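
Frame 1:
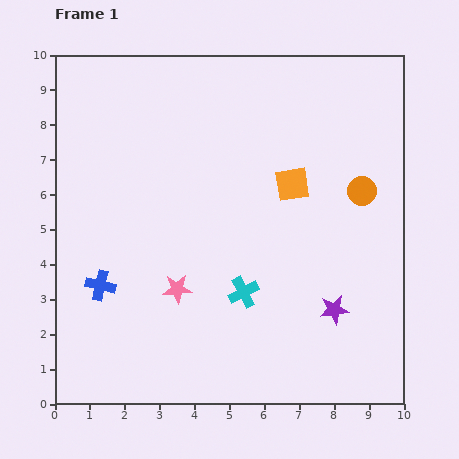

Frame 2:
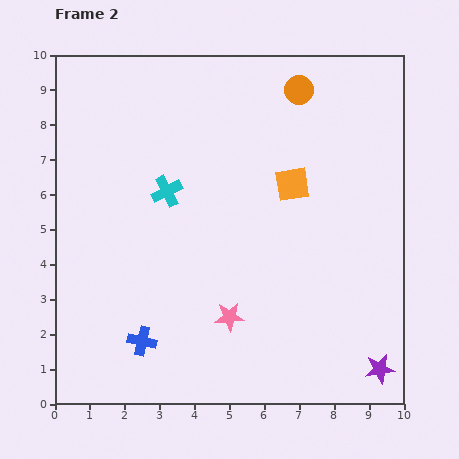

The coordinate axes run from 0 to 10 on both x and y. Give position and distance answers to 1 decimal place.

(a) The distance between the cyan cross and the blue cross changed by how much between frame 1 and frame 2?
+0.3

Distance in frame 1: 4.1. Distance in frame 2: 4.4.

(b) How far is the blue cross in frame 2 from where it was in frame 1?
2.0

The blue cross moved from (1.3, 3.4) to (2.5, 1.8), a distance of √(1.2² + 1.6²) ≈ 2.0.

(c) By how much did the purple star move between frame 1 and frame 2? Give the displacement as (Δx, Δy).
(1.3, -1.7)

The purple star was at (8.0, 2.7) in frame 1 and (9.3, 1.0) in frame 2.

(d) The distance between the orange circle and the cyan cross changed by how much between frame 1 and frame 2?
+0.3

Distance in frame 1: 4.5. Distance in frame 2: 4.8.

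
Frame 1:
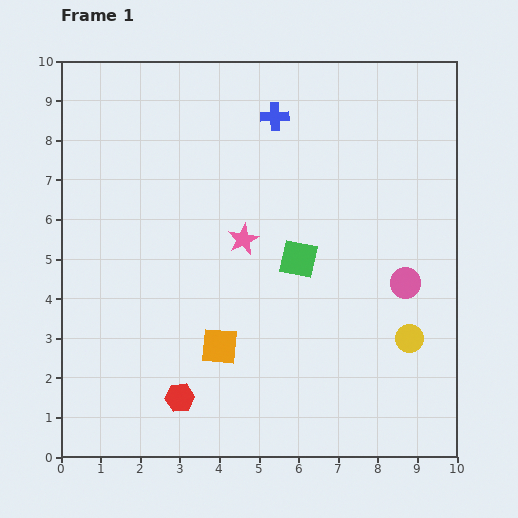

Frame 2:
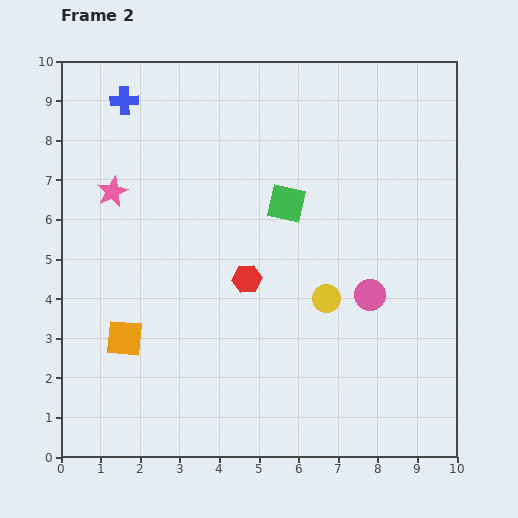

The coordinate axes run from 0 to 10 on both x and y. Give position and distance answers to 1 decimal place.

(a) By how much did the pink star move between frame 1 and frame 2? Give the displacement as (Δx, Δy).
(-3.3, 1.2)

The pink star was at (4.6, 5.5) in frame 1 and (1.3, 6.7) in frame 2.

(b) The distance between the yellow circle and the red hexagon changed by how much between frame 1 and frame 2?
-3.9

Distance in frame 1: 6.0. Distance in frame 2: 2.1.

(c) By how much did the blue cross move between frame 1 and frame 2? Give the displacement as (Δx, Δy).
(-3.8, 0.4)

The blue cross was at (5.4, 8.6) in frame 1 and (1.6, 9.0) in frame 2.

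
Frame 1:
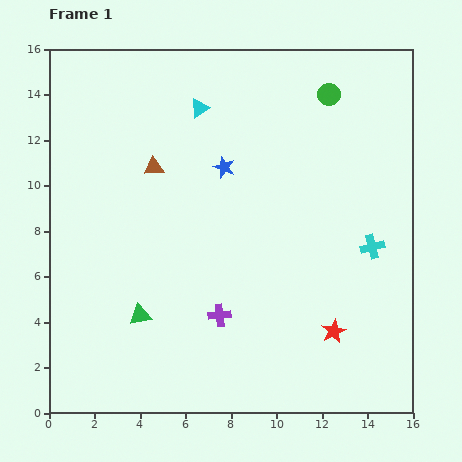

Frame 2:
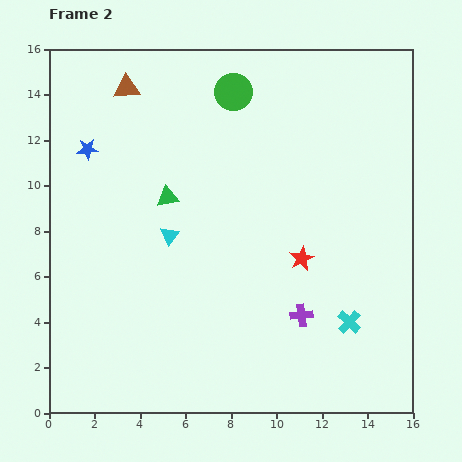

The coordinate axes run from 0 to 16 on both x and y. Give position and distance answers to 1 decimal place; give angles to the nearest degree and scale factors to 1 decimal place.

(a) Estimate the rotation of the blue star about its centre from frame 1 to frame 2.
24° counter-clockwise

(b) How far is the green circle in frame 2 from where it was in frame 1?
4.2

The green circle moved from (12.3, 14.0) to (8.1, 14.1), a distance of √(4.2² + 0.1²) ≈ 4.2.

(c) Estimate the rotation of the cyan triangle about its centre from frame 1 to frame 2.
20° counter-clockwise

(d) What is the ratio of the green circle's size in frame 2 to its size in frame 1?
1.7×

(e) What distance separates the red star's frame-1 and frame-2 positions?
3.5

The red star moved from (12.5, 3.6) to (11.1, 6.8), a distance of √(1.4² + 3.2²) ≈ 3.5.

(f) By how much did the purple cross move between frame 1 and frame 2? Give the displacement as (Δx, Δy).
(3.6, 0.0)

The purple cross was at (7.5, 4.3) in frame 1 and (11.1, 4.3) in frame 2.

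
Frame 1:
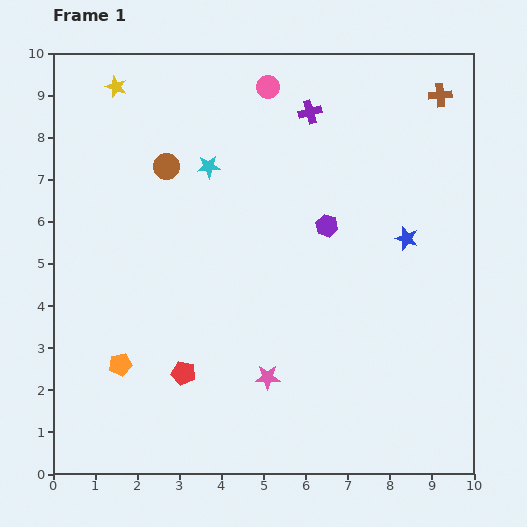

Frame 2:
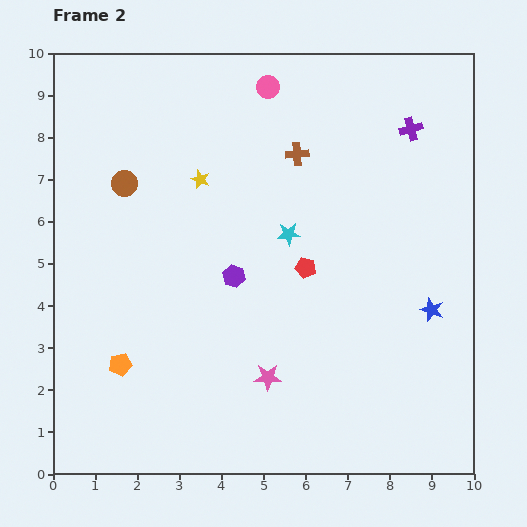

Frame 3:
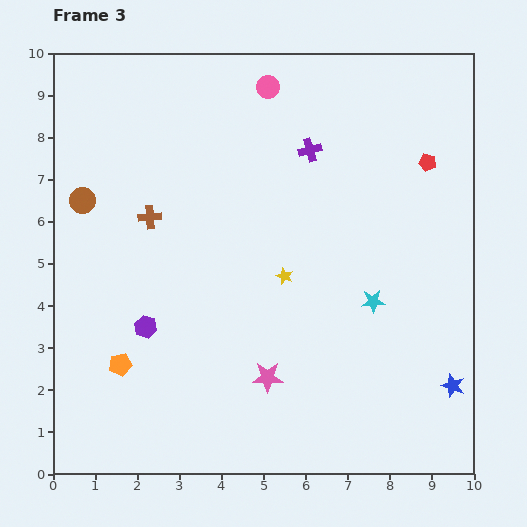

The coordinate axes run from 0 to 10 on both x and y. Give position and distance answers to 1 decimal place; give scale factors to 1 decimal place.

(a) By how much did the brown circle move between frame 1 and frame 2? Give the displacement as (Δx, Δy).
(-1.0, -0.4)

The brown circle was at (2.7, 7.3) in frame 1 and (1.7, 6.9) in frame 2.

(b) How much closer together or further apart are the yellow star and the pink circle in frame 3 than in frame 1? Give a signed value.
+0.9

Distance in frame 1: 3.6. Distance in frame 3: 4.5.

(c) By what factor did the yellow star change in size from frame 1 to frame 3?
0.8×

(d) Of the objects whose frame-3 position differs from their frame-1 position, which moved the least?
the purple cross

(moved 0.9)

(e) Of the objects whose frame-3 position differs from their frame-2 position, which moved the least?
the brown circle

(moved 1.1)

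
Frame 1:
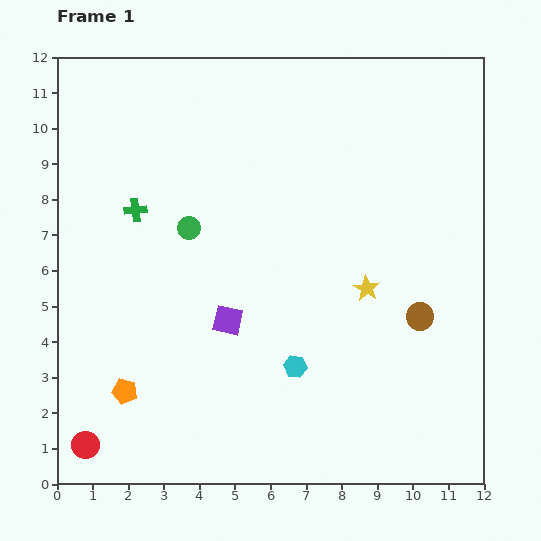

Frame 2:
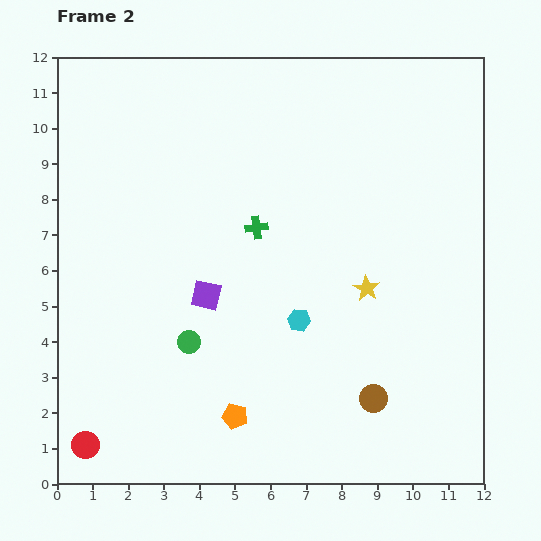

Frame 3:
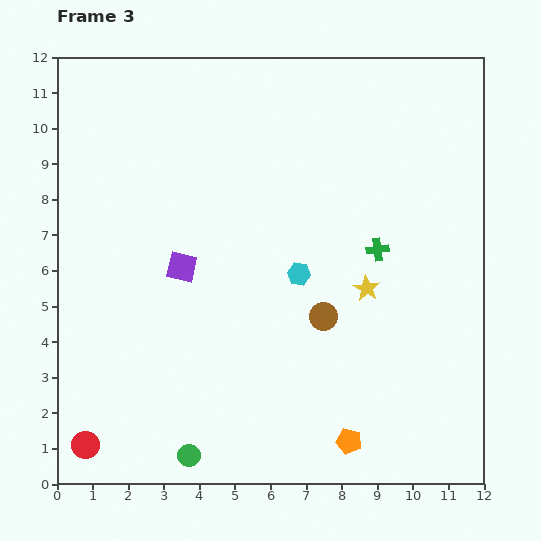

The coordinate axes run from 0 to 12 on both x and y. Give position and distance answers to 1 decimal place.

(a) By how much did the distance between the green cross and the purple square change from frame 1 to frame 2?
-1.6

Distance in frame 1: 4.0. Distance in frame 2: 2.4.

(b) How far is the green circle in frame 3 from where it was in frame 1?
6.4

The green circle moved from (3.7, 7.2) to (3.7, 0.8), a distance of √(0.0² + 6.4²) ≈ 6.4.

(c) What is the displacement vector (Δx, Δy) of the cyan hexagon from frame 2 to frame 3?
(0.0, 1.3)

The cyan hexagon was at (6.8, 4.6) in frame 2 and (6.8, 5.9) in frame 3.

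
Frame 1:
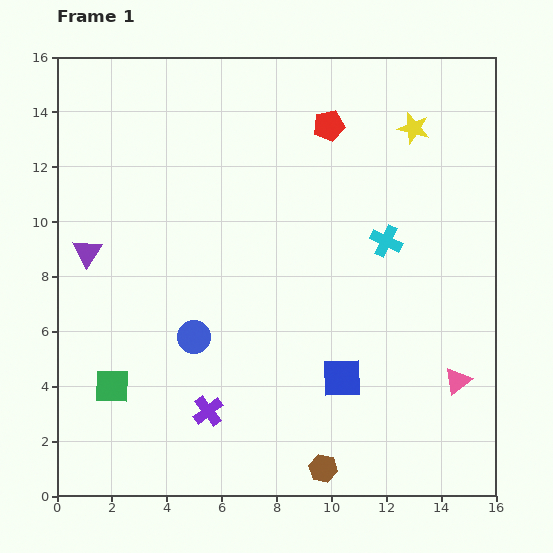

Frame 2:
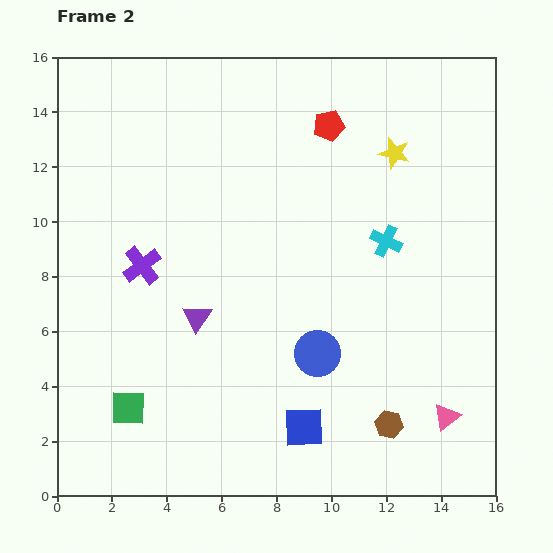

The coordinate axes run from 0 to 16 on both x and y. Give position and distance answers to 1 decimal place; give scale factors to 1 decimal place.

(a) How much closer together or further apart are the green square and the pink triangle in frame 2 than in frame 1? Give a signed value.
-1.0

Distance in frame 1: 12.6. Distance in frame 2: 11.6.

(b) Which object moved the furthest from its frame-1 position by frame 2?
the purple cross

(moved 5.8; next 4.7)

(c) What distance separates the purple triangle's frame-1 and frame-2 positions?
4.7

The purple triangle moved from (1.1, 8.9) to (5.1, 6.5), a distance of √(4.0² + 2.4²) ≈ 4.7.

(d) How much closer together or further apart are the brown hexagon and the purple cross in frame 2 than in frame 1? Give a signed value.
+6.0

Distance in frame 1: 4.7. Distance in frame 2: 10.7.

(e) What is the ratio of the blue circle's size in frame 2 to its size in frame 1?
1.4×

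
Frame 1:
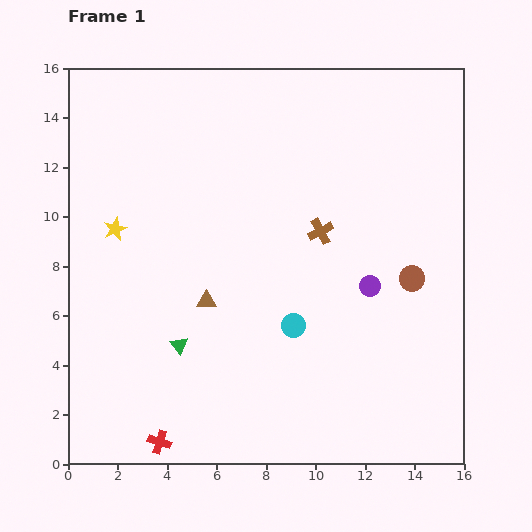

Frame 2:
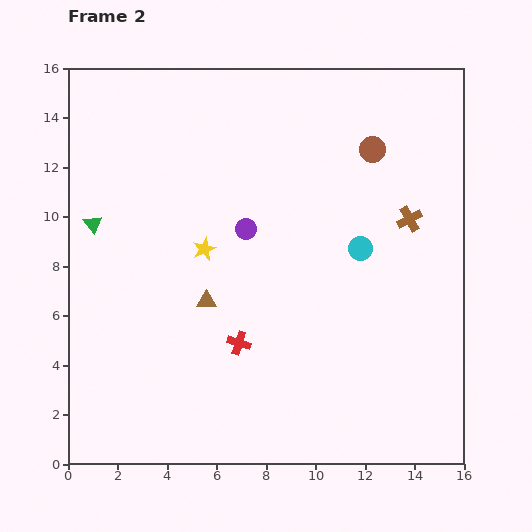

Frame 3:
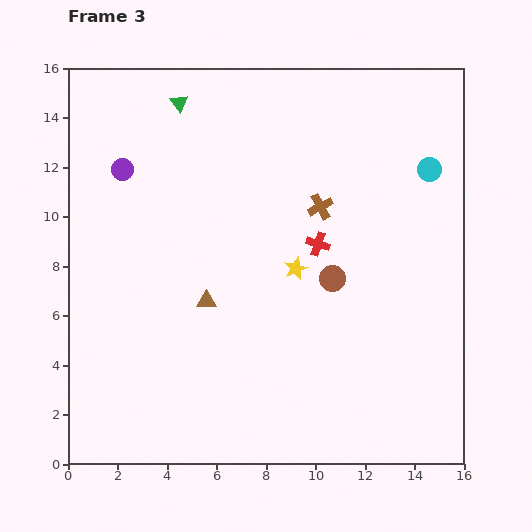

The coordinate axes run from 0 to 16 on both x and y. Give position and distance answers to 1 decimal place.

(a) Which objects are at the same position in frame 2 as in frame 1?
the brown triangle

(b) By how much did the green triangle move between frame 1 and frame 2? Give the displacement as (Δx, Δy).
(-3.5, 4.9)

The green triangle was at (4.5, 4.8) in frame 1 and (1.0, 9.7) in frame 2.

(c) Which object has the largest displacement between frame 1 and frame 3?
the purple circle

(moved 11.0; next 10.2)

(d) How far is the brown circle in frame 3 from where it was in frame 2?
5.4

The brown circle moved from (12.3, 12.7) to (10.7, 7.5), a distance of √(1.6² + 5.2²) ≈ 5.4.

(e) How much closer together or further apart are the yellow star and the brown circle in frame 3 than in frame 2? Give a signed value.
-6.3

Distance in frame 2: 7.9. Distance in frame 3: 1.6.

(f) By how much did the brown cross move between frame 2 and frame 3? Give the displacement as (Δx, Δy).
(-3.6, 0.5)

The brown cross was at (13.8, 9.9) in frame 2 and (10.2, 10.4) in frame 3.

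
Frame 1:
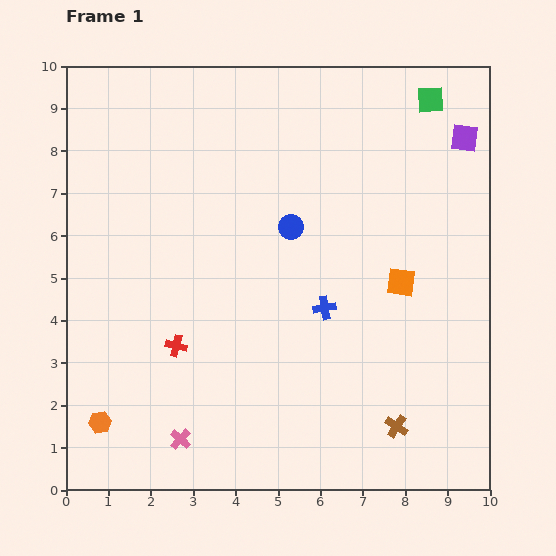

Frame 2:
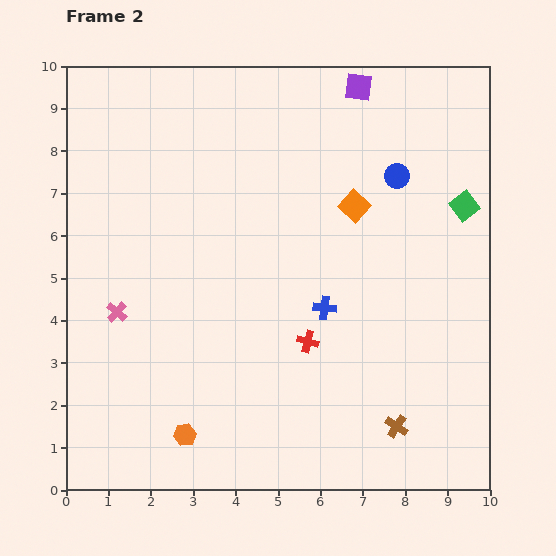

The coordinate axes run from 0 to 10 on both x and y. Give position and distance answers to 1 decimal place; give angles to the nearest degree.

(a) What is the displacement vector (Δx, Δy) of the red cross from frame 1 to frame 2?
(3.1, 0.1)

The red cross was at (2.6, 3.4) in frame 1 and (5.7, 3.5) in frame 2.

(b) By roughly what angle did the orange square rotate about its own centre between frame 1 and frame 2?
34° clockwise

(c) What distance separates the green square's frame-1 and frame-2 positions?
2.6

The green square moved from (8.6, 9.2) to (9.4, 6.7), a distance of √(0.8² + 2.5²) ≈ 2.6.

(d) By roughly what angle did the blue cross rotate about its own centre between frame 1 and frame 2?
15° clockwise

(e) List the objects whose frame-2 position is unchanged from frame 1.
the brown cross, the blue cross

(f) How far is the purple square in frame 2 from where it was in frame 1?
2.8

The purple square moved from (9.4, 8.3) to (6.9, 9.5), a distance of √(2.5² + 1.2²) ≈ 2.8.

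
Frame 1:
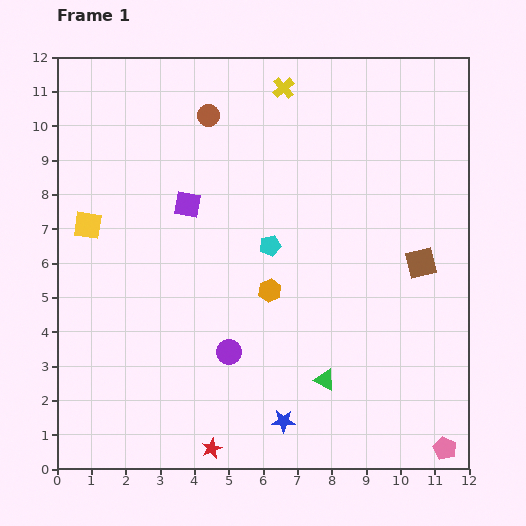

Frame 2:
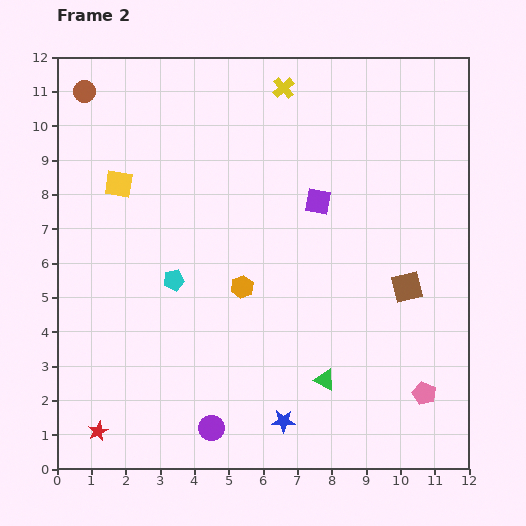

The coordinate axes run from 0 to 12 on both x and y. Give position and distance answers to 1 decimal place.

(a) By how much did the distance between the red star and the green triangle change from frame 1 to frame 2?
+2.9

Distance in frame 1: 3.9. Distance in frame 2: 6.8.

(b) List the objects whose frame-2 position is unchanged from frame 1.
the yellow cross, the blue star, the green triangle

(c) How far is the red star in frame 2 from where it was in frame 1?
3.3

The red star moved from (4.5, 0.6) to (1.2, 1.1), a distance of √(3.3² + 0.5²) ≈ 3.3.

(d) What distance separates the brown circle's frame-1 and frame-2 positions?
3.7

The brown circle moved from (4.4, 10.3) to (0.8, 11.0), a distance of √(3.6² + 0.7²) ≈ 3.7.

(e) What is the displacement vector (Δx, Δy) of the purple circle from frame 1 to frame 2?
(-0.5, -2.2)

The purple circle was at (5.0, 3.4) in frame 1 and (4.5, 1.2) in frame 2.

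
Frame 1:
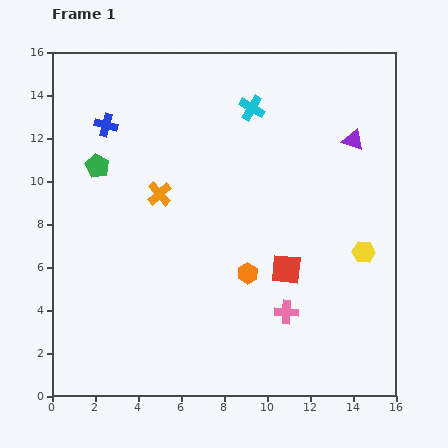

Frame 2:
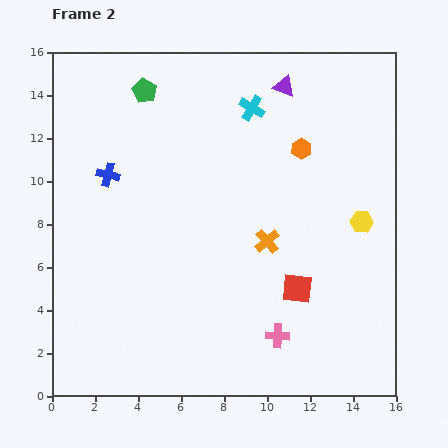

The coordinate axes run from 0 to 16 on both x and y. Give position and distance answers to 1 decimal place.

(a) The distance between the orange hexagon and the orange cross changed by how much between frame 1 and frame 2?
-0.9

Distance in frame 1: 5.5. Distance in frame 2: 4.6.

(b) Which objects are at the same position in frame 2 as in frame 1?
the cyan cross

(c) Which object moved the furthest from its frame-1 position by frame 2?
the orange hexagon

(moved 6.3; next 5.5)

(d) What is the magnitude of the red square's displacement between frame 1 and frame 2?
1.0

The red square moved from (10.9, 5.9) to (11.4, 5.0), a distance of √(0.5² + 0.9²) ≈ 1.0.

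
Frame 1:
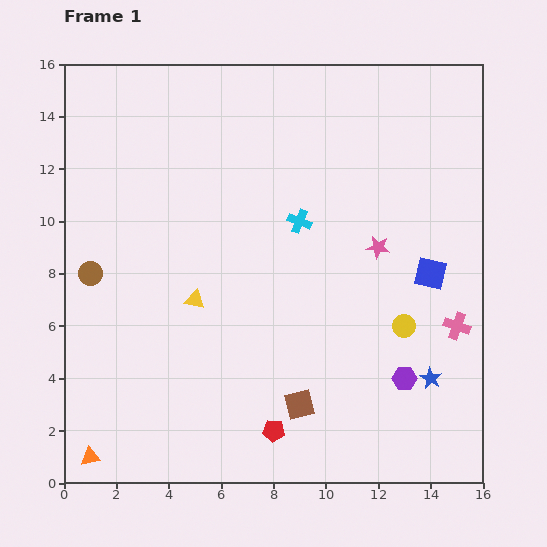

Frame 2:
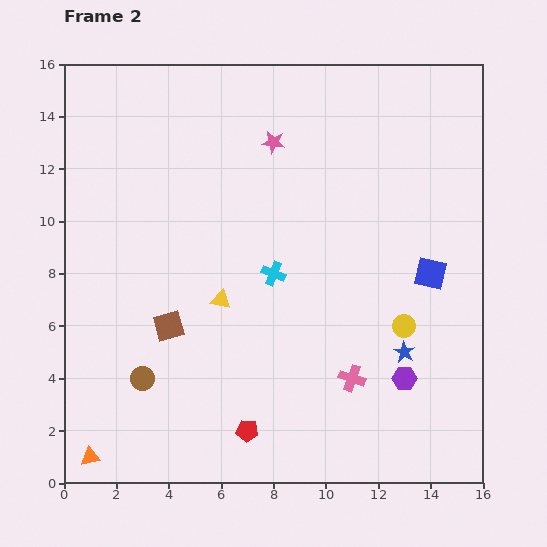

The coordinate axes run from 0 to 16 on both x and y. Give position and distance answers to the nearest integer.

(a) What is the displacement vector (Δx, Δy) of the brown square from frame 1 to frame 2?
(-5, 3)

The brown square was at (9, 3) in frame 1 and (4, 6) in frame 2.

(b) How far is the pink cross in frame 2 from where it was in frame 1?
4

The pink cross moved from (15, 6) to (11, 4), a distance of √(4² + 2²) ≈ 4.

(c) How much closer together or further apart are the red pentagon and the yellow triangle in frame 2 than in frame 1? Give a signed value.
-1

Distance in frame 1: 6. Distance in frame 2: 5.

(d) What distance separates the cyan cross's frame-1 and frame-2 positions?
2

The cyan cross moved from (9, 10) to (8, 8), a distance of √(1² + 2²) ≈ 2.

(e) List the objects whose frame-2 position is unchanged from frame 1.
the purple hexagon, the orange triangle, the blue square, the yellow circle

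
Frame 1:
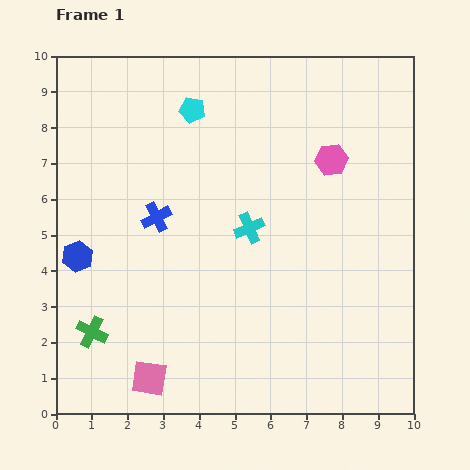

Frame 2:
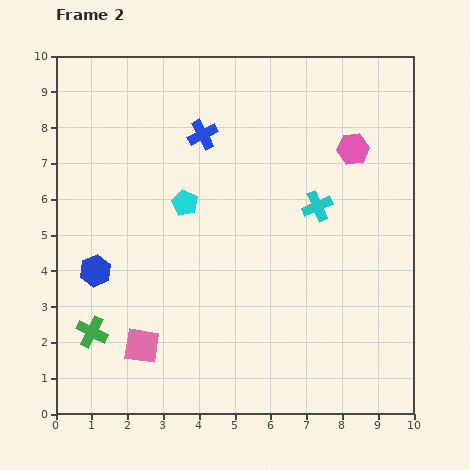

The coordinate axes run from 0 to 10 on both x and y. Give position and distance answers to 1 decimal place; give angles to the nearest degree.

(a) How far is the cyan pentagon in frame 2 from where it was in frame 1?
2.6

The cyan pentagon moved from (3.8, 8.5) to (3.6, 5.9), a distance of √(0.2² + 2.6²) ≈ 2.6.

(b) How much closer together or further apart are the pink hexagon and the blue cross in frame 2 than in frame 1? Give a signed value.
-1.0

Distance in frame 1: 5.2. Distance in frame 2: 4.2.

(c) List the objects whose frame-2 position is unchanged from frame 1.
the green cross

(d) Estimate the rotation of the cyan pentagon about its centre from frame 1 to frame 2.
15° clockwise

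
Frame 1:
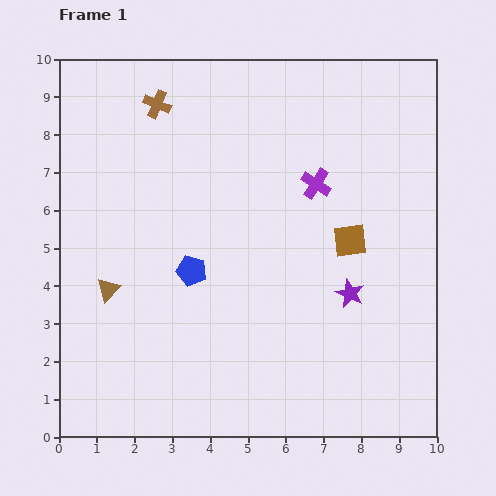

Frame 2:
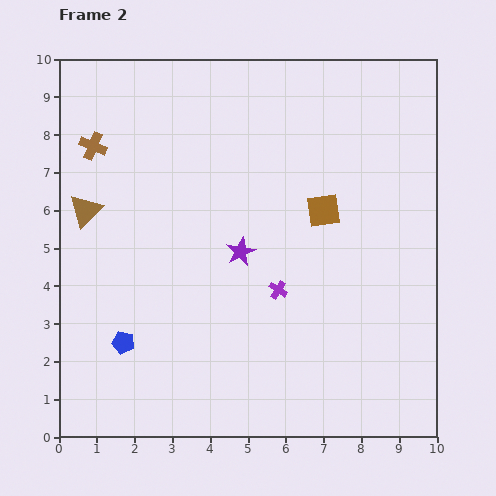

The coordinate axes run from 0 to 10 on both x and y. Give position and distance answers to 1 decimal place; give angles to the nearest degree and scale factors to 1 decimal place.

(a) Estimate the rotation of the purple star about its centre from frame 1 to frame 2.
23° clockwise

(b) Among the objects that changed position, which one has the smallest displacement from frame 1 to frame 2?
the brown square

(moved 1.1)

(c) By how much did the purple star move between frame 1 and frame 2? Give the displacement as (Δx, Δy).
(-2.9, 1.1)

The purple star was at (7.7, 3.8) in frame 1 and (4.8, 4.9) in frame 2.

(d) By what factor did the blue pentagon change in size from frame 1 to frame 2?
0.7×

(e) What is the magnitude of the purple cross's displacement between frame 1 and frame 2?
3.0

The purple cross moved from (6.8, 6.7) to (5.8, 3.9), a distance of √(1.0² + 2.8²) ≈ 3.0.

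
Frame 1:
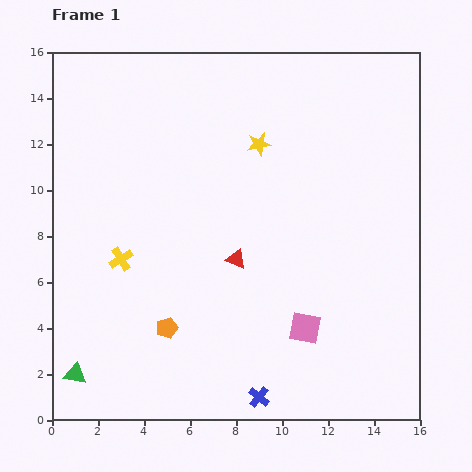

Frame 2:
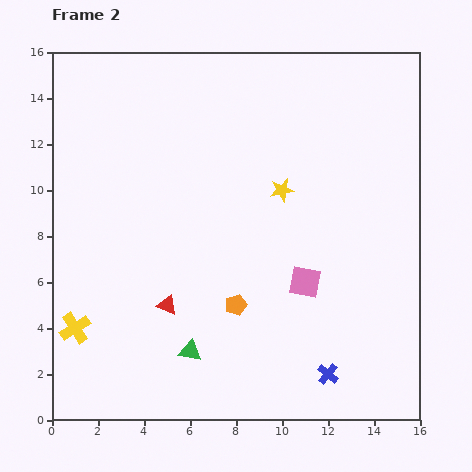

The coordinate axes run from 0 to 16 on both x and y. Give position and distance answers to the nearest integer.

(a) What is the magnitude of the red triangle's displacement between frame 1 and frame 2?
4

The red triangle moved from (8, 7) to (5, 5), a distance of √(3² + 2²) ≈ 4.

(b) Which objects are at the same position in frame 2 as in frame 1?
none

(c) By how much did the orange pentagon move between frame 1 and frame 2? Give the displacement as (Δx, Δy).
(3, 1)

The orange pentagon was at (5, 4) in frame 1 and (8, 5) in frame 2.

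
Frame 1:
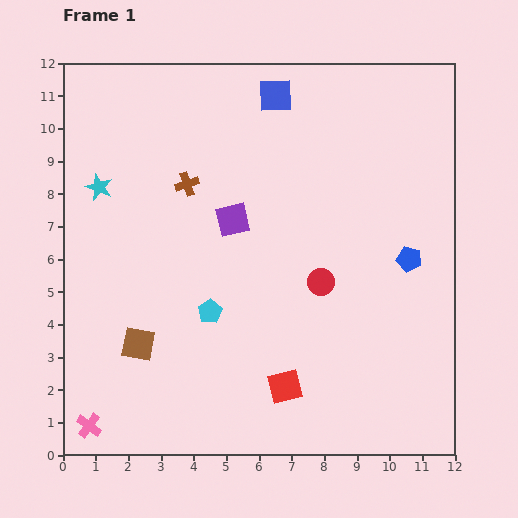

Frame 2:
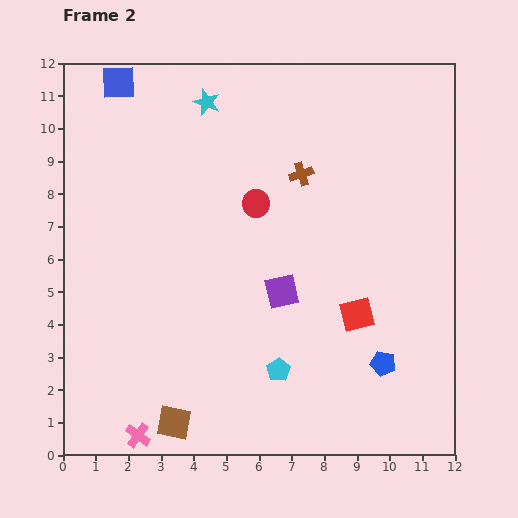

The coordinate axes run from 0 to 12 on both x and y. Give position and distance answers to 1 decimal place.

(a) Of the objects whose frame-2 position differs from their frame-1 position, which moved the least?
the pink cross

(moved 1.5)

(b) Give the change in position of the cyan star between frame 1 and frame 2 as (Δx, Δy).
(3.3, 2.6)

The cyan star was at (1.1, 8.2) in frame 1 and (4.4, 10.8) in frame 2.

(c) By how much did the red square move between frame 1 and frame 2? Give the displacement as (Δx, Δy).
(2.2, 2.2)

The red square was at (6.8, 2.1) in frame 1 and (9.0, 4.3) in frame 2.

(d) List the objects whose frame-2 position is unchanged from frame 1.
none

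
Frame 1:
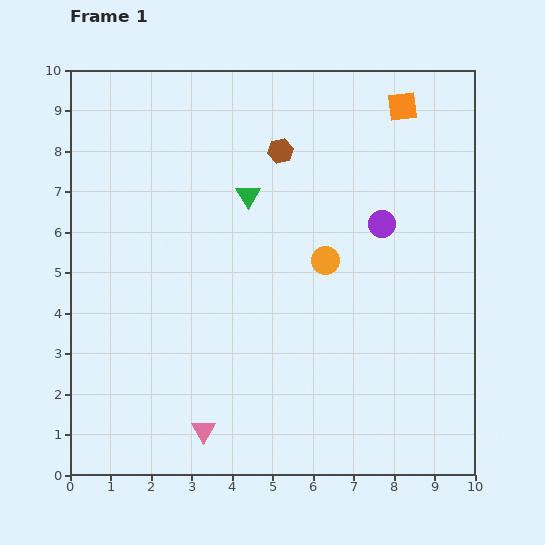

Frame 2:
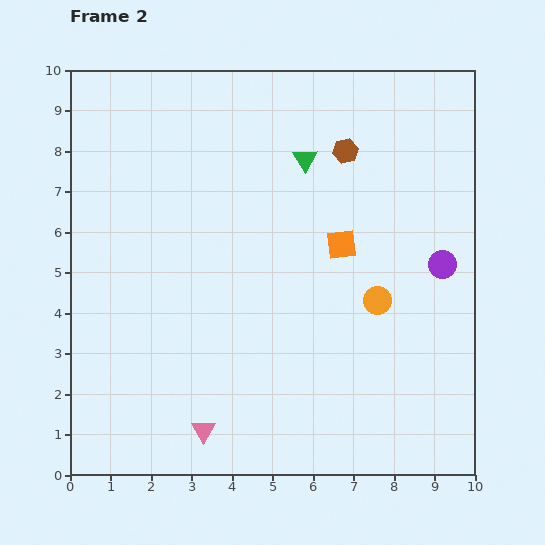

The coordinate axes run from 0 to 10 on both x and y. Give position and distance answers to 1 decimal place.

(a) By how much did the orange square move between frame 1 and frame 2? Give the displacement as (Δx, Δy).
(-1.5, -3.4)

The orange square was at (8.2, 9.1) in frame 1 and (6.7, 5.7) in frame 2.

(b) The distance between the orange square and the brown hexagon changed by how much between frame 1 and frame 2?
-0.9

Distance in frame 1: 3.2. Distance in frame 2: 2.3.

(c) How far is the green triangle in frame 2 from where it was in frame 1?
1.7

The green triangle moved from (4.4, 6.9) to (5.8, 7.8), a distance of √(1.4² + 0.9²) ≈ 1.7.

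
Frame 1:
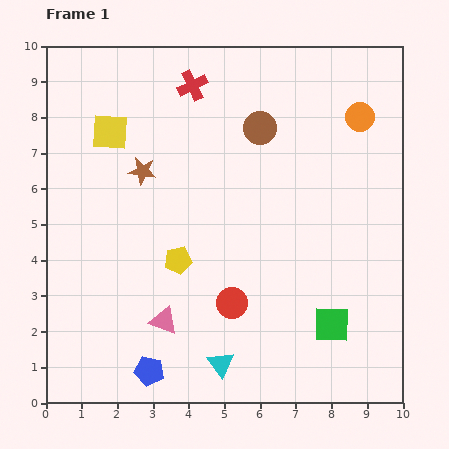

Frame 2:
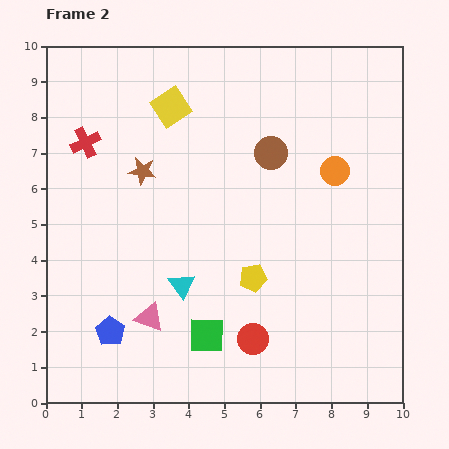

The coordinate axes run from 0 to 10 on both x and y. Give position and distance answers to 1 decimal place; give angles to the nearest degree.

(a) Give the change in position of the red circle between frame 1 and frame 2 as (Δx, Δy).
(0.6, -1.0)

The red circle was at (5.2, 2.8) in frame 1 and (5.8, 1.8) in frame 2.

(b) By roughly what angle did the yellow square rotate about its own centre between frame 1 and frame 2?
38° counter-clockwise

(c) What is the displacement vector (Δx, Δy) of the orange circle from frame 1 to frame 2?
(-0.7, -1.5)

The orange circle was at (8.8, 8.0) in frame 1 and (8.1, 6.5) in frame 2.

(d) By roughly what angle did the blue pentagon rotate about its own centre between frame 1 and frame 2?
22° clockwise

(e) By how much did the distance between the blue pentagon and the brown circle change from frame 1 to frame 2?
-0.8

Distance in frame 1: 7.5. Distance in frame 2: 6.7.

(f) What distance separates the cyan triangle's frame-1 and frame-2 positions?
2.5

The cyan triangle moved from (4.9, 1.1) to (3.8, 3.3), a distance of √(1.1² + 2.2²) ≈ 2.5.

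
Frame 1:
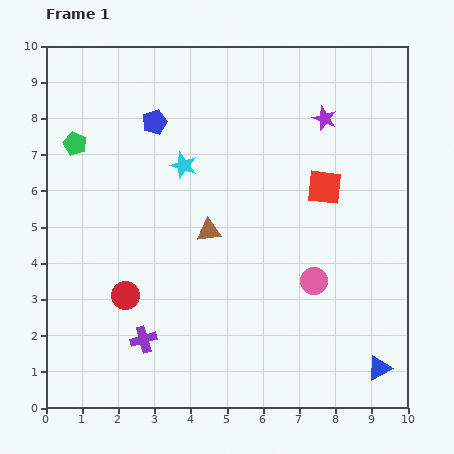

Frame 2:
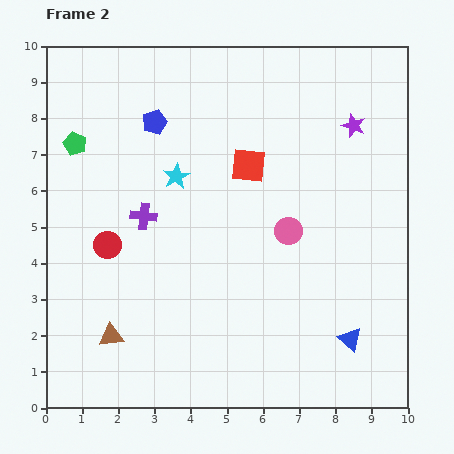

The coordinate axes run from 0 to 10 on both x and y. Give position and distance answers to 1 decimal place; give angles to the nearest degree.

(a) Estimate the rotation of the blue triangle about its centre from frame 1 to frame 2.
51° counter-clockwise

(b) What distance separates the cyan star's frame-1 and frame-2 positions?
0.4

The cyan star moved from (3.8, 6.7) to (3.6, 6.4), a distance of √(0.2² + 0.3²) ≈ 0.4.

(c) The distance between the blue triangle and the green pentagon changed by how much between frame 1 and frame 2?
-1.1

Distance in frame 1: 10.4. Distance in frame 2: 9.3.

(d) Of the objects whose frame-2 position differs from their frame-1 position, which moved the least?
the cyan star

(moved 0.4)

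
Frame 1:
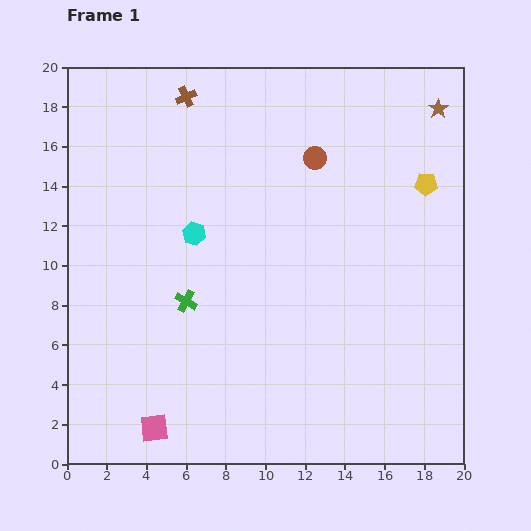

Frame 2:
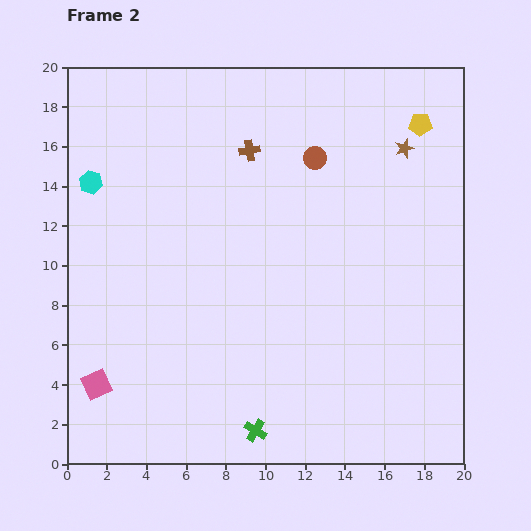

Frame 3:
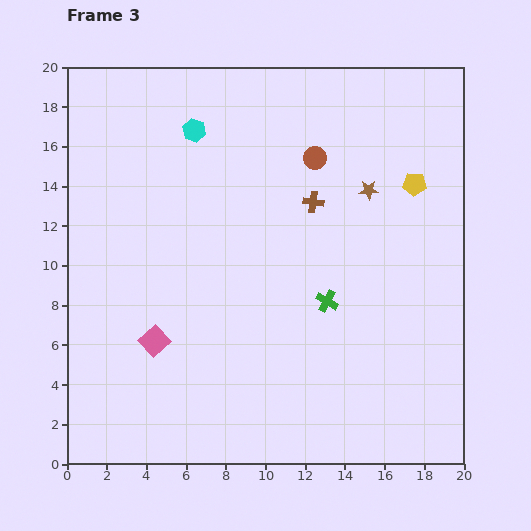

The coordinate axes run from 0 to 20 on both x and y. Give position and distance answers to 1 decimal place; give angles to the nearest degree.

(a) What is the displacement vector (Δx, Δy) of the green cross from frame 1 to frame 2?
(3.5, -6.5)

The green cross was at (6.0, 8.2) in frame 1 and (9.5, 1.7) in frame 2.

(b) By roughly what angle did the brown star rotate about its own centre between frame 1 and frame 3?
31° clockwise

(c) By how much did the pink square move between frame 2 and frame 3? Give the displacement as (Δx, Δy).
(2.9, 2.2)

The pink square was at (1.5, 4.0) in frame 2 and (4.4, 6.2) in frame 3.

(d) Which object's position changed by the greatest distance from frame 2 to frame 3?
the green cross

(moved 7.4; next 5.8)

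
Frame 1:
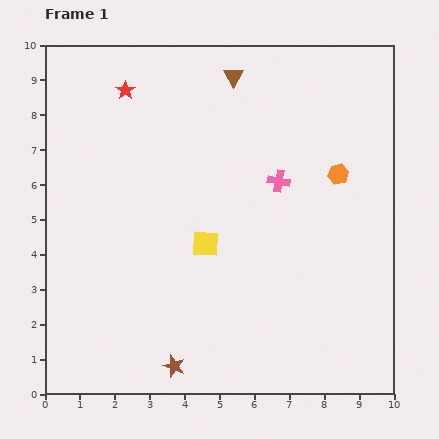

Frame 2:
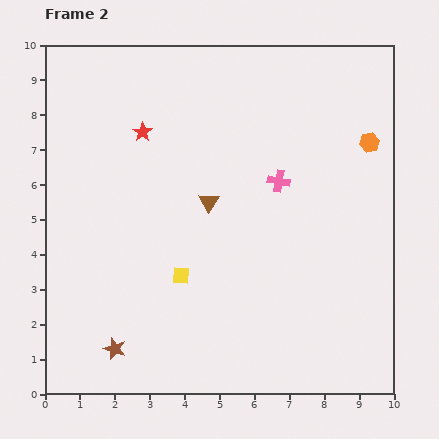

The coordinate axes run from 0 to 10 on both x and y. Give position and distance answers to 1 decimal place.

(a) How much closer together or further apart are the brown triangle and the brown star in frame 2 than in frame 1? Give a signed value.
-3.5

Distance in frame 1: 8.5. Distance in frame 2: 5.0.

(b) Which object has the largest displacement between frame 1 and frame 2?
the brown triangle

(moved 3.7; next 1.8)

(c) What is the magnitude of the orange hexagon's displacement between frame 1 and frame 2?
1.3

The orange hexagon moved from (8.4, 6.3) to (9.3, 7.2), a distance of √(0.9² + 0.9²) ≈ 1.3.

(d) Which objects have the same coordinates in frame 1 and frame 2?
the pink cross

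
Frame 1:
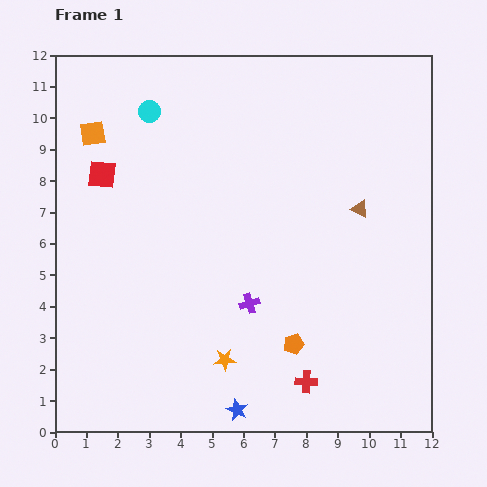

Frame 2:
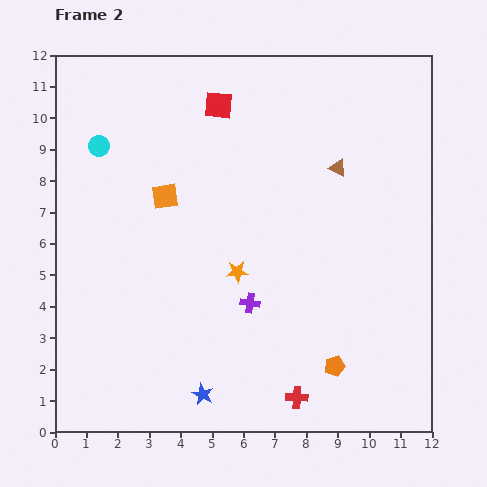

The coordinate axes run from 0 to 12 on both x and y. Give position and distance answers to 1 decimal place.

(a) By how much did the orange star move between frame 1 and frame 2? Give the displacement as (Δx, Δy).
(0.4, 2.8)

The orange star was at (5.4, 2.3) in frame 1 and (5.8, 5.1) in frame 2.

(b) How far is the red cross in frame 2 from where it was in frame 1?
0.6

The red cross moved from (8.0, 1.6) to (7.7, 1.1), a distance of √(0.3² + 0.5²) ≈ 0.6.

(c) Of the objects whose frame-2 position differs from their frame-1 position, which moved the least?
the red cross

(moved 0.6)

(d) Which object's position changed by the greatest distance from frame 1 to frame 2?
the red square

(moved 4.3; next 3.0)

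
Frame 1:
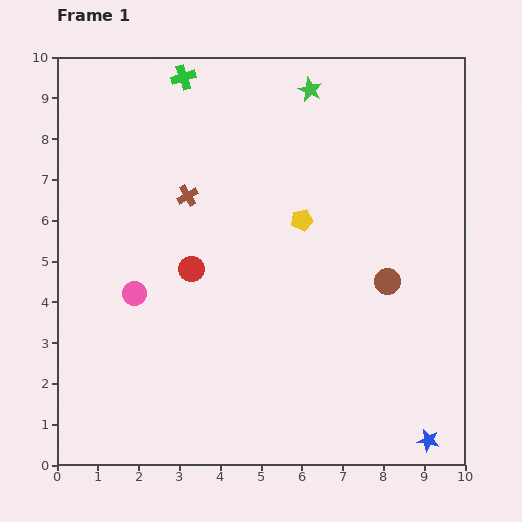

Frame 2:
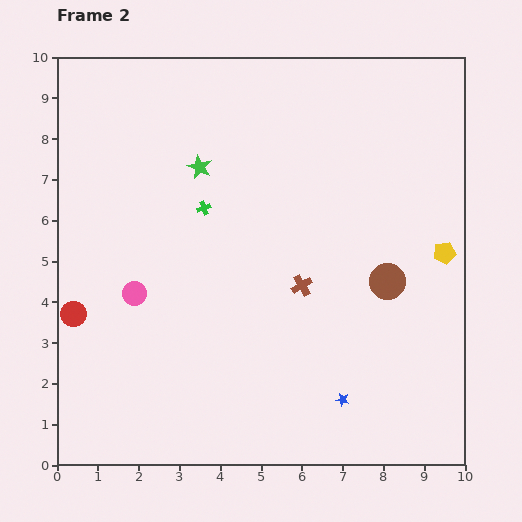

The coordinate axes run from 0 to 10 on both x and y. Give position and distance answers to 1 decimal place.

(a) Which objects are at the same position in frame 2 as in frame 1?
the pink circle, the brown circle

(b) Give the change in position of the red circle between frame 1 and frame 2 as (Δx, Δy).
(-2.9, -1.1)

The red circle was at (3.3, 4.8) in frame 1 and (0.4, 3.7) in frame 2.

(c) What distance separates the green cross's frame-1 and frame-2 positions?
3.2

The green cross moved from (3.1, 9.5) to (3.6, 6.3), a distance of √(0.5² + 3.2²) ≈ 3.2.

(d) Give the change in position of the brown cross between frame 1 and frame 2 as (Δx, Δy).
(2.8, -2.2)

The brown cross was at (3.2, 6.6) in frame 1 and (6.0, 4.4) in frame 2.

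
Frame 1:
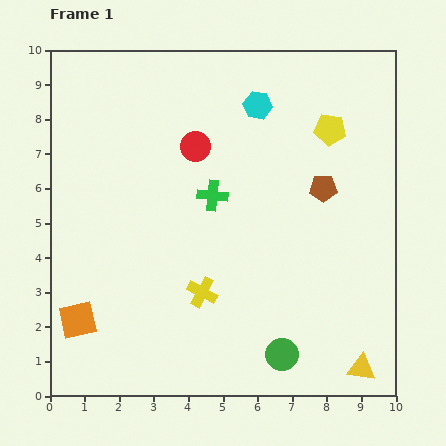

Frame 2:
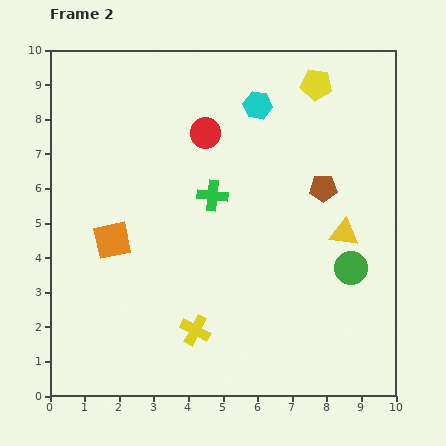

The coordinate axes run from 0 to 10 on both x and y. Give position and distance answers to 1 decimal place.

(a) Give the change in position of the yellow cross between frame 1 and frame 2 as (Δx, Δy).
(-0.2, -1.1)

The yellow cross was at (4.4, 3.0) in frame 1 and (4.2, 1.9) in frame 2.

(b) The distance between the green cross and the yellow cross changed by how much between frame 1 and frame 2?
+1.1

Distance in frame 1: 2.8. Distance in frame 2: 3.9.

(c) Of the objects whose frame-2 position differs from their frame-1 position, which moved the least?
the red circle

(moved 0.5)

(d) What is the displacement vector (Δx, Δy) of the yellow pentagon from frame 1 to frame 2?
(-0.4, 1.3)

The yellow pentagon was at (8.1, 7.7) in frame 1 and (7.7, 9.0) in frame 2.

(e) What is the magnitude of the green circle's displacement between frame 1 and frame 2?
3.2

The green circle moved from (6.7, 1.2) to (8.7, 3.7), a distance of √(2.0² + 2.5²) ≈ 3.2.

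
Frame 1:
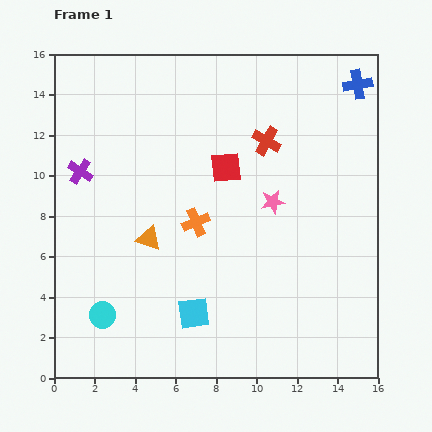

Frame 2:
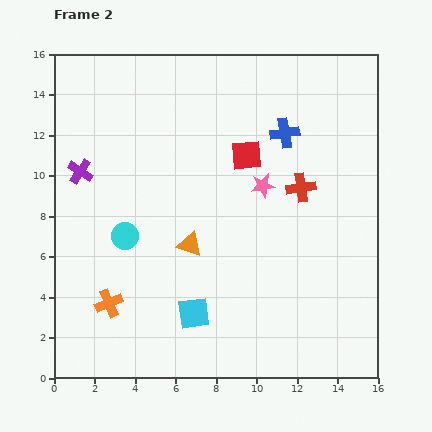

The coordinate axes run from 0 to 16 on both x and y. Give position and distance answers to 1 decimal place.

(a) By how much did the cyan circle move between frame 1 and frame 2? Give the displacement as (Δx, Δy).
(1.1, 3.9)

The cyan circle was at (2.4, 3.1) in frame 1 and (3.5, 7.0) in frame 2.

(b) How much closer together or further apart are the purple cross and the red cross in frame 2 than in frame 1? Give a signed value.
+1.6

Distance in frame 1: 9.3. Distance in frame 2: 10.9.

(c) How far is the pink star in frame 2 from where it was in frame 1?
0.9

The pink star moved from (10.8, 8.7) to (10.3, 9.5), a distance of √(0.5² + 0.8²) ≈ 0.9.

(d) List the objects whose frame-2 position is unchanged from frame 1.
the purple cross, the cyan square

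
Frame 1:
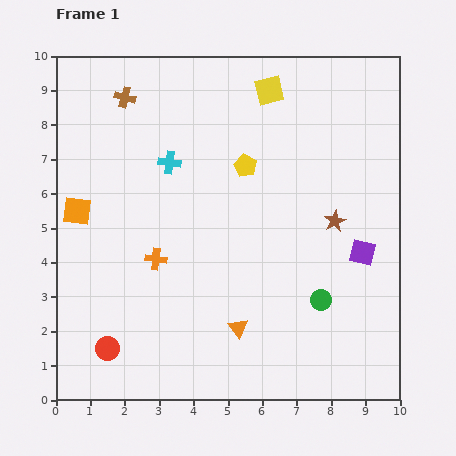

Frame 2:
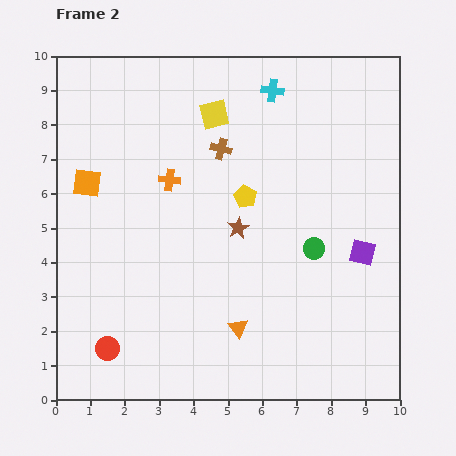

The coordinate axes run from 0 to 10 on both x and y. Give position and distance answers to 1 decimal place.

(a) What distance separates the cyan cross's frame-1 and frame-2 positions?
3.7

The cyan cross moved from (3.3, 6.9) to (6.3, 9.0), a distance of √(3.0² + 2.1²) ≈ 3.7.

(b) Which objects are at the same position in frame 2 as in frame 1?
the red circle, the orange triangle, the purple square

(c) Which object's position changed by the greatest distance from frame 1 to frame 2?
the cyan cross

(moved 3.7; next 3.2)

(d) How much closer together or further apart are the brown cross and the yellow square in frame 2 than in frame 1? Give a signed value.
-3.2

Distance in frame 1: 4.2. Distance in frame 2: 1.0.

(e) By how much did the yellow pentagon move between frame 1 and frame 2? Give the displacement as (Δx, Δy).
(0.0, -0.9)

The yellow pentagon was at (5.5, 6.8) in frame 1 and (5.5, 5.9) in frame 2.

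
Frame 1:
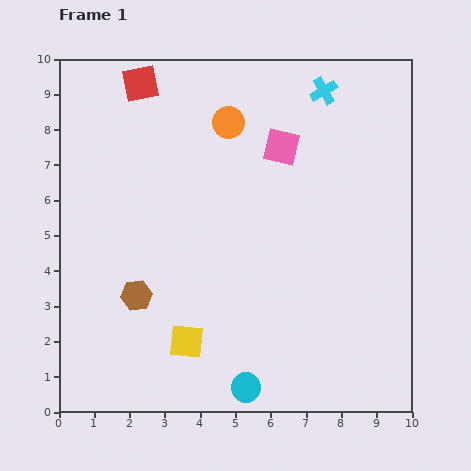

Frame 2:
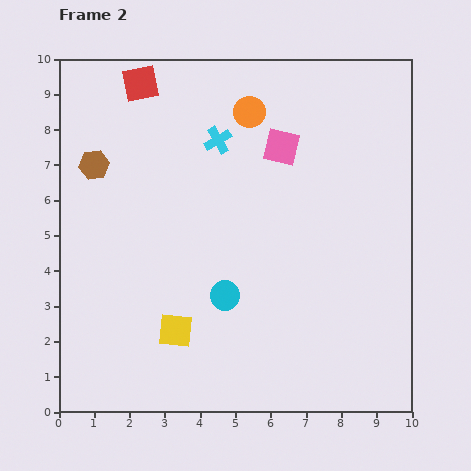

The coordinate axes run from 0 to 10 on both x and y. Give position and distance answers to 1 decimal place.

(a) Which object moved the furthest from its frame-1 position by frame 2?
the brown hexagon

(moved 3.9; next 3.3)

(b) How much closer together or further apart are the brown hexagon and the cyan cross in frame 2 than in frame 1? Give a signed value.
-4.3

Distance in frame 1: 7.9. Distance in frame 2: 3.6.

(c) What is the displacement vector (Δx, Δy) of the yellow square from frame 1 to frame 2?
(-0.3, 0.3)

The yellow square was at (3.6, 2.0) in frame 1 and (3.3, 2.3) in frame 2.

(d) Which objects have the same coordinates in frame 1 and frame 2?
the pink square, the red square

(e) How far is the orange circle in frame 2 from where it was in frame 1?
0.7

The orange circle moved from (4.8, 8.2) to (5.4, 8.5), a distance of √(0.6² + 0.3²) ≈ 0.7.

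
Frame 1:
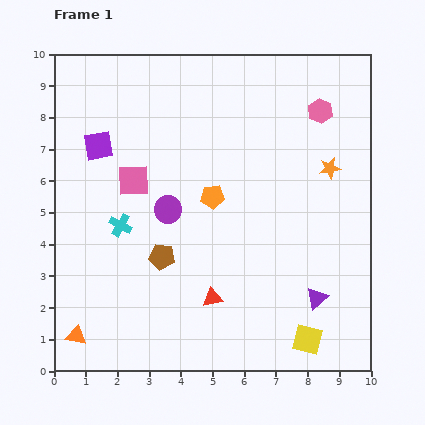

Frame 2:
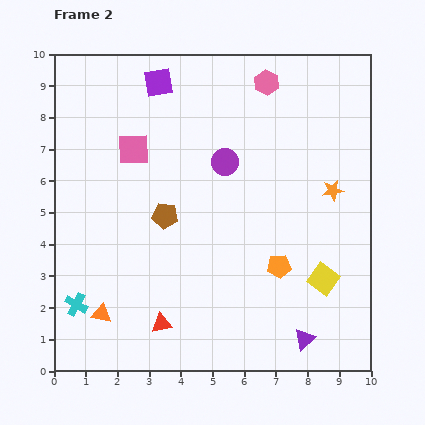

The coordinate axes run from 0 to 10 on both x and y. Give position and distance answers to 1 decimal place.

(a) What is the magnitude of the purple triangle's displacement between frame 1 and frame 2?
1.4

The purple triangle moved from (8.3, 2.3) to (7.9, 1.0), a distance of √(0.4² + 1.3²) ≈ 1.4.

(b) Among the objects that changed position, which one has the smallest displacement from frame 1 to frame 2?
the orange star

(moved 0.7)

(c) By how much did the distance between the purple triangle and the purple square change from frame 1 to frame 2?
+0.9

Distance in frame 1: 8.4. Distance in frame 2: 9.3.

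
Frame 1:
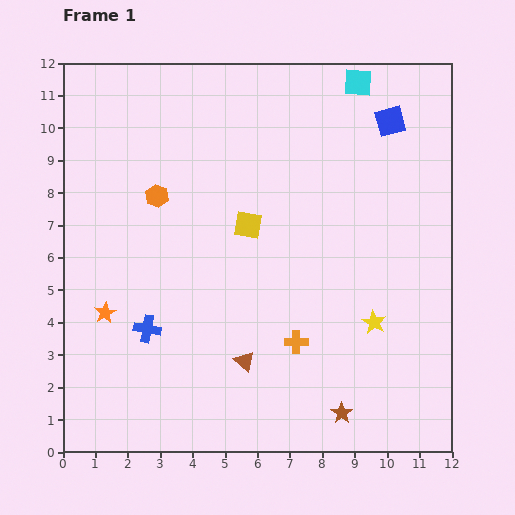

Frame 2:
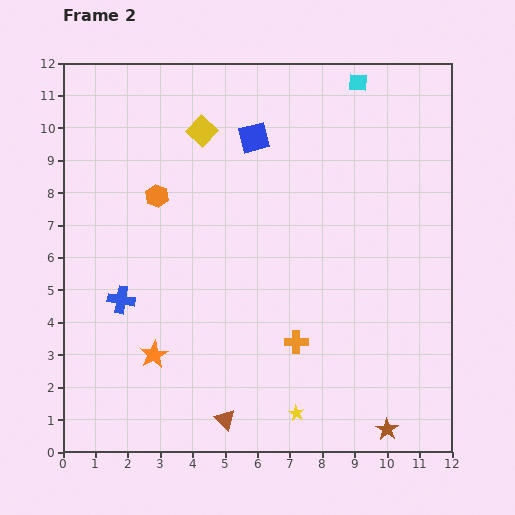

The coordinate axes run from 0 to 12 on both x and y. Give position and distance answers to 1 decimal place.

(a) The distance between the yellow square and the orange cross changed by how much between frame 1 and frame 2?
+3.2

Distance in frame 1: 3.9. Distance in frame 2: 7.1.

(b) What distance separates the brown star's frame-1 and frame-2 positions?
1.5

The brown star moved from (8.6, 1.2) to (10.0, 0.7), a distance of √(1.4² + 0.5²) ≈ 1.5.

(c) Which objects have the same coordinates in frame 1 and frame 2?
the orange cross, the cyan square, the orange hexagon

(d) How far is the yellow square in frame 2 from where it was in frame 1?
3.2

The yellow square moved from (5.7, 7.0) to (4.3, 9.9), a distance of √(1.4² + 2.9²) ≈ 3.2.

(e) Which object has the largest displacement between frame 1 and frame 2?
the blue square

(moved 4.2; next 3.7)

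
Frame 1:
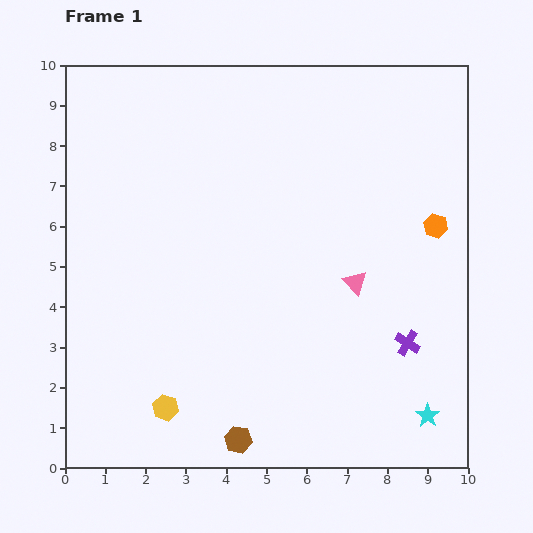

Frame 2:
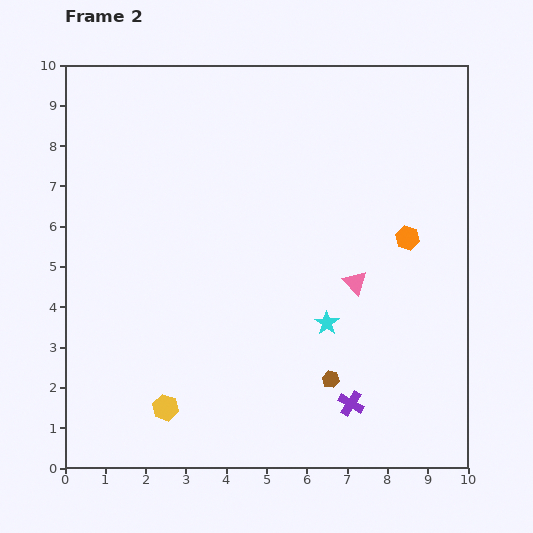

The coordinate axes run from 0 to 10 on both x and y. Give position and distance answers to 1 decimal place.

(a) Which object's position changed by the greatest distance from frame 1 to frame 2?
the cyan star

(moved 3.4; next 2.7)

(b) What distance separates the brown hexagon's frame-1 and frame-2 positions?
2.7

The brown hexagon moved from (4.3, 0.7) to (6.6, 2.2), a distance of √(2.3² + 1.5²) ≈ 2.7.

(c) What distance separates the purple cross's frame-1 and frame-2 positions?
2.1

The purple cross moved from (8.5, 3.1) to (7.1, 1.6), a distance of √(1.4² + 1.5²) ≈ 2.1.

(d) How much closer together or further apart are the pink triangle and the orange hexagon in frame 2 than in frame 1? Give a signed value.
-0.7

Distance in frame 1: 2.4. Distance in frame 2: 1.7.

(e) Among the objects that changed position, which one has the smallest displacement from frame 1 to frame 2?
the orange hexagon

(moved 0.8)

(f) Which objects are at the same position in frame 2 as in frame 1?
the yellow hexagon, the pink triangle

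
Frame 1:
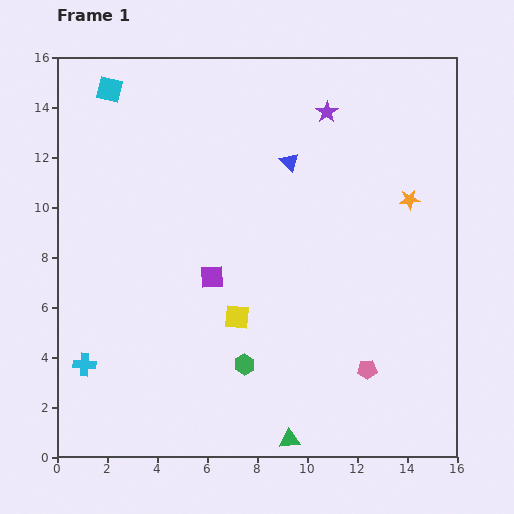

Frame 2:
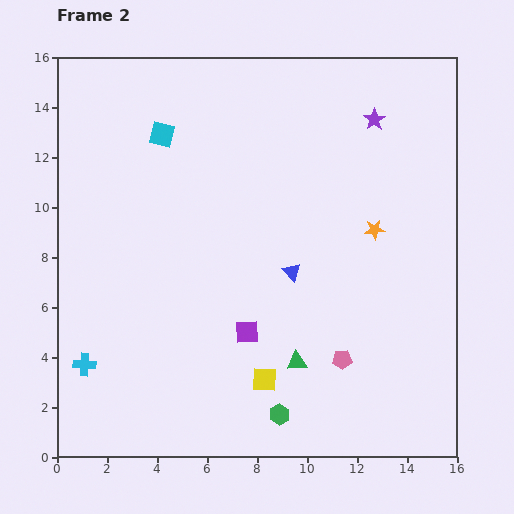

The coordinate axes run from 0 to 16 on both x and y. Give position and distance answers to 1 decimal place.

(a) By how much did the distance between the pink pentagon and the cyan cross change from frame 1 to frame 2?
-1.0

Distance in frame 1: 11.3. Distance in frame 2: 10.3.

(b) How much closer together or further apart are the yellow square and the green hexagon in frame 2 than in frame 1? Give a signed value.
-0.4

Distance in frame 1: 1.9. Distance in frame 2: 1.5.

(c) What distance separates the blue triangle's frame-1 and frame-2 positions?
4.4

The blue triangle moved from (9.3, 11.8) to (9.4, 7.4), a distance of √(0.1² + 4.4²) ≈ 4.4.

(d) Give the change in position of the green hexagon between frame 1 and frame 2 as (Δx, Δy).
(1.4, -2.0)

The green hexagon was at (7.5, 3.7) in frame 1 and (8.9, 1.7) in frame 2.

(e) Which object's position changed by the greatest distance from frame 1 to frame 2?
the blue triangle

(moved 4.4; next 3.1)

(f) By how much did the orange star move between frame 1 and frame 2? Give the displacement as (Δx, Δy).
(-1.4, -1.2)

The orange star was at (14.1, 10.3) in frame 1 and (12.7, 9.1) in frame 2.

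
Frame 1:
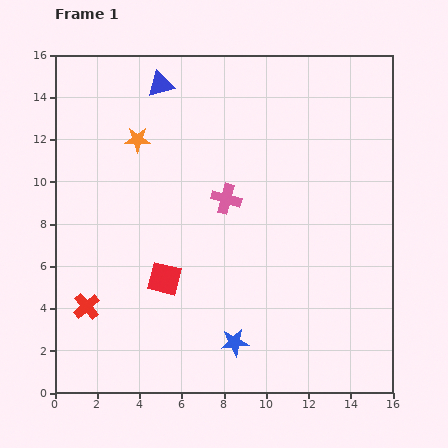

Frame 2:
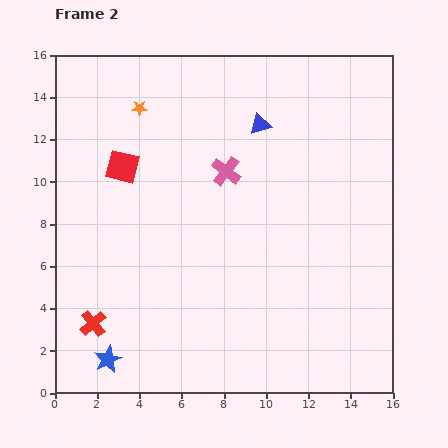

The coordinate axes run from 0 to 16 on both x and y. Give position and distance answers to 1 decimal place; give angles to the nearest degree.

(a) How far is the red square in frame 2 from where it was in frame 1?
5.7

The red square moved from (5.2, 5.4) to (3.2, 10.7), a distance of √(2.0² + 5.3²) ≈ 5.7.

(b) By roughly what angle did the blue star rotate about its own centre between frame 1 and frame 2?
19° counter-clockwise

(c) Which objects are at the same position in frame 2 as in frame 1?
none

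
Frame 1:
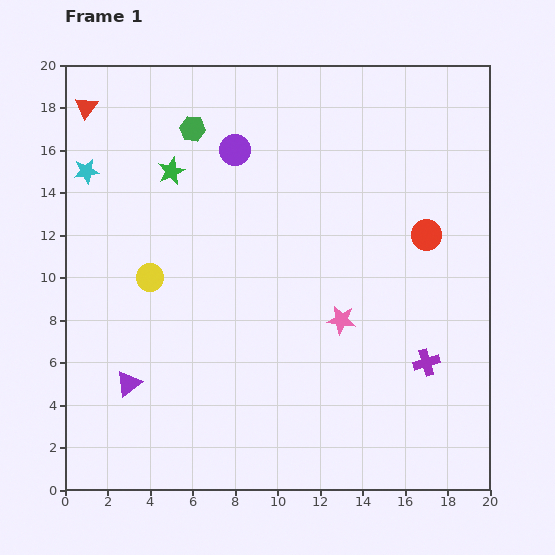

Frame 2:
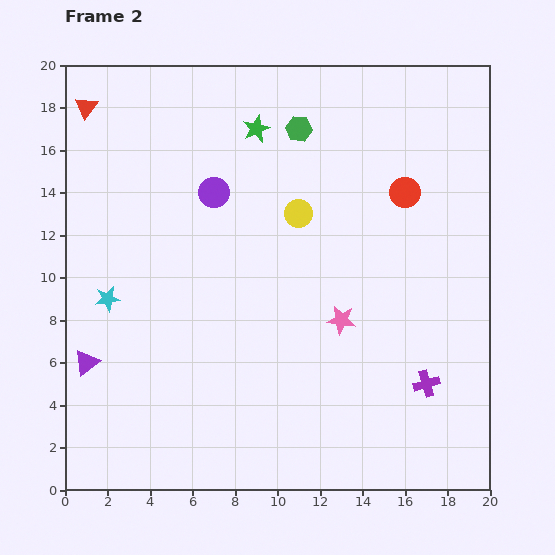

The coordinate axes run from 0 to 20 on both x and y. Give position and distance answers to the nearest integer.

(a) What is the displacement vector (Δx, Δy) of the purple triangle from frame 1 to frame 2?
(-2, 1)

The purple triangle was at (3, 5) in frame 1 and (1, 6) in frame 2.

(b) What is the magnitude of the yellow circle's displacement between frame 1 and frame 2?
8

The yellow circle moved from (4, 10) to (11, 13), a distance of √(7² + 3²) ≈ 8.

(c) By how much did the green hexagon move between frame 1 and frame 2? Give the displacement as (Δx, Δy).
(5, 0)

The green hexagon was at (6, 17) in frame 1 and (11, 17) in frame 2.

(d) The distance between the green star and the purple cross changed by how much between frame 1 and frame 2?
-1

Distance in frame 1: 15. Distance in frame 2: 14.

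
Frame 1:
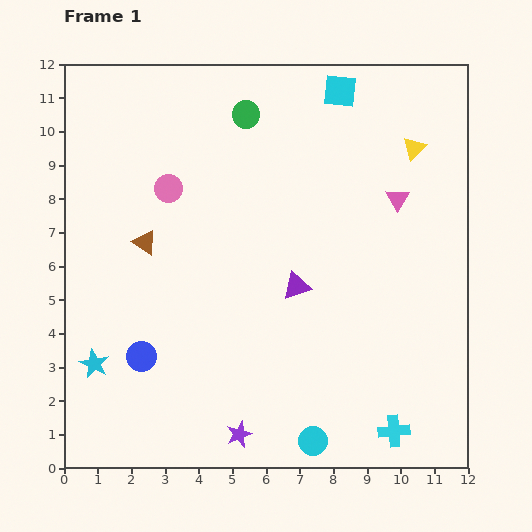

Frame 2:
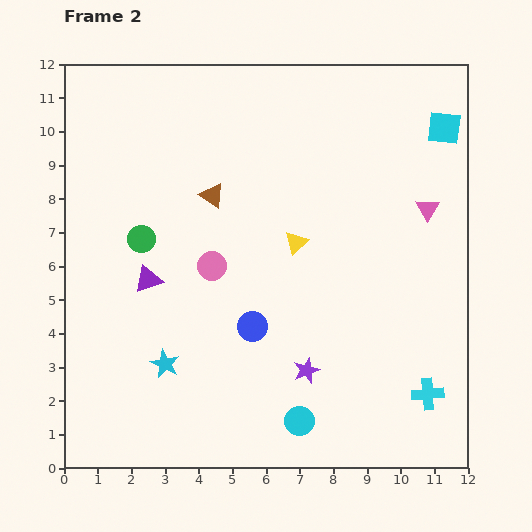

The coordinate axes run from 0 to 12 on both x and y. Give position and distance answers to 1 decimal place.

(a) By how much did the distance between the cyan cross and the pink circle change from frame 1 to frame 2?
-2.4

Distance in frame 1: 9.8. Distance in frame 2: 7.4.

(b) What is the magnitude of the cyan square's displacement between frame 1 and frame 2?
3.3

The cyan square moved from (8.2, 11.2) to (11.3, 10.1), a distance of √(3.1² + 1.1²) ≈ 3.3.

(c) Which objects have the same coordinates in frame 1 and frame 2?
none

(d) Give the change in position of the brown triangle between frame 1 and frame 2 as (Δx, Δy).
(2.0, 1.4)

The brown triangle was at (2.4, 6.7) in frame 1 and (4.4, 8.1) in frame 2.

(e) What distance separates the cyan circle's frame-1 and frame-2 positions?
0.7

The cyan circle moved from (7.4, 0.8) to (7.0, 1.4), a distance of √(0.4² + 0.6²) ≈ 0.7.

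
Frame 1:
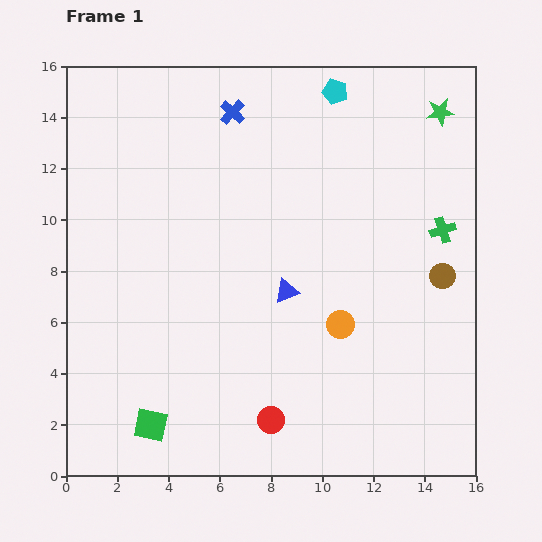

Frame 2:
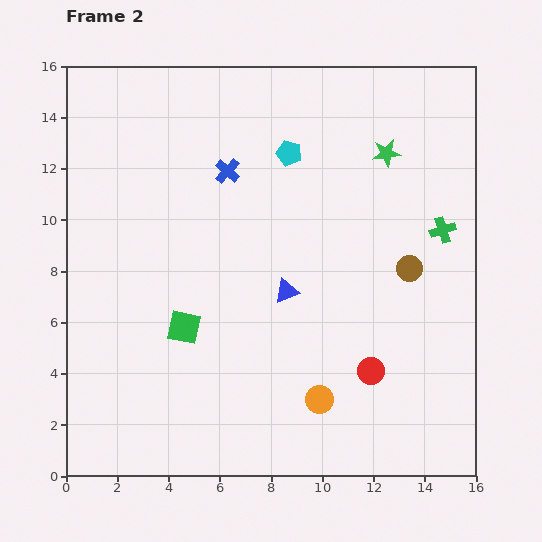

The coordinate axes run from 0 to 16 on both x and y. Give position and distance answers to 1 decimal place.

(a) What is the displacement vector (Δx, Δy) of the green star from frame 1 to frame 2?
(-2.1, -1.6)

The green star was at (14.6, 14.2) in frame 1 and (12.5, 12.6) in frame 2.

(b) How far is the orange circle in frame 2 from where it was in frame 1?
3.0

The orange circle moved from (10.7, 5.9) to (9.9, 3.0), a distance of √(0.8² + 2.9²) ≈ 3.0.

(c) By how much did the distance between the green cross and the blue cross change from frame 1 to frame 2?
-0.7

Distance in frame 1: 9.4. Distance in frame 2: 8.7.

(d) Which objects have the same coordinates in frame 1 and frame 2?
the blue triangle, the green cross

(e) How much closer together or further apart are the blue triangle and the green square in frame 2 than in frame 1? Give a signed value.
-3.2

Distance in frame 1: 7.4. Distance in frame 2: 4.2.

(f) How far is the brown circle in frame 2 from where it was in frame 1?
1.3

The brown circle moved from (14.7, 7.8) to (13.4, 8.1), a distance of √(1.3² + 0.3²) ≈ 1.3.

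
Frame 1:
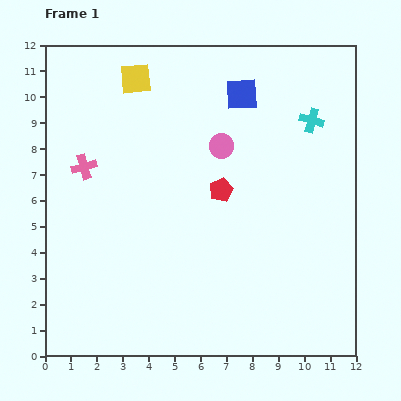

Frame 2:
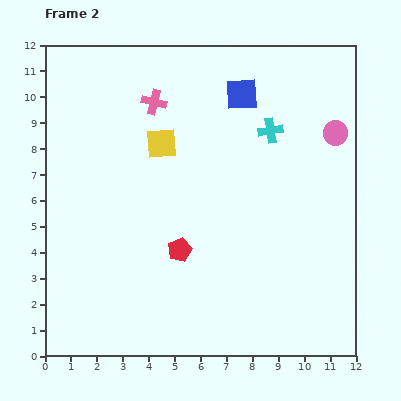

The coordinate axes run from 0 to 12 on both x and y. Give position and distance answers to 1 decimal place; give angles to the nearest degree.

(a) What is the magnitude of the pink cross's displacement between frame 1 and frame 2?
3.7

The pink cross moved from (1.5, 7.3) to (4.2, 9.8), a distance of √(2.7² + 2.5²) ≈ 3.7.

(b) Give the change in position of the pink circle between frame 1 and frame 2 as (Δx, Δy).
(4.4, 0.5)

The pink circle was at (6.8, 8.1) in frame 1 and (11.2, 8.6) in frame 2.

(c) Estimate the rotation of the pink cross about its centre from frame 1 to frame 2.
30° clockwise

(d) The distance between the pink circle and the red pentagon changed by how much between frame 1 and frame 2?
+5.8

Distance in frame 1: 1.7. Distance in frame 2: 7.5.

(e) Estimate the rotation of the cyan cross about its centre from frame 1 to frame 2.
25° counter-clockwise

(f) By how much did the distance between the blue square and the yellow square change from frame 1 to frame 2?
-0.5

Distance in frame 1: 4.1. Distance in frame 2: 3.6.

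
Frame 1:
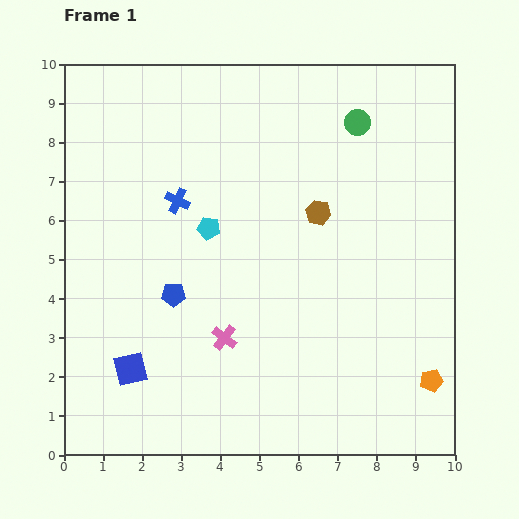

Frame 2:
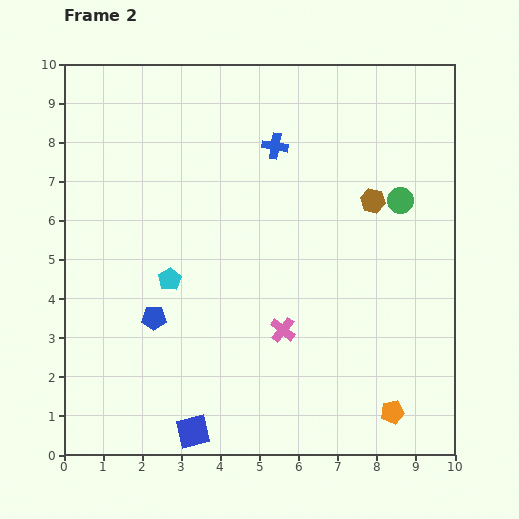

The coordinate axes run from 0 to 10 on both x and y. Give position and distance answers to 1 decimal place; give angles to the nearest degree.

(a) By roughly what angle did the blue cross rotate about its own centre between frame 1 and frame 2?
16° counter-clockwise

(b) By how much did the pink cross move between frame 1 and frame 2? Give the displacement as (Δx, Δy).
(1.5, 0.2)

The pink cross was at (4.1, 3.0) in frame 1 and (5.6, 3.2) in frame 2.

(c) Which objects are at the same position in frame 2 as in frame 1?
none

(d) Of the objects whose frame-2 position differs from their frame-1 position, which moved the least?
the blue pentagon

(moved 0.8)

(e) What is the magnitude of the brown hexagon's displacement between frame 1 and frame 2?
1.4

The brown hexagon moved from (6.5, 6.2) to (7.9, 6.5), a distance of √(1.4² + 0.3²) ≈ 1.4.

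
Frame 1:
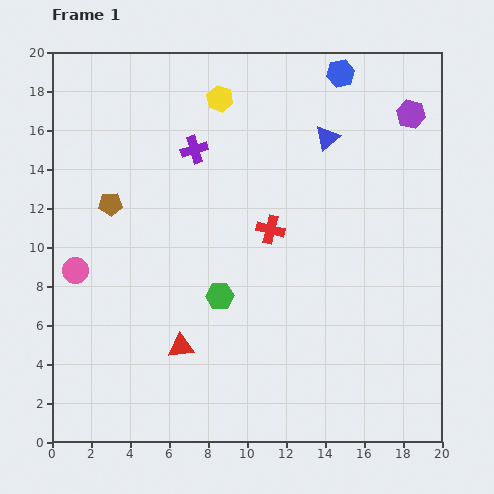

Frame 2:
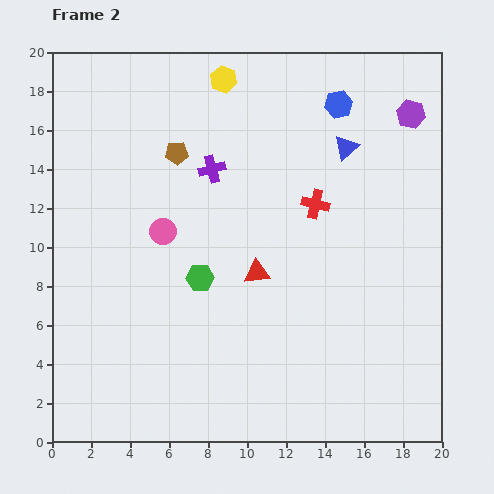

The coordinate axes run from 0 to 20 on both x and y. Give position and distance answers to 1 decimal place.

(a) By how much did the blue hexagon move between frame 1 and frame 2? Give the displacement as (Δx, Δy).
(-0.1, -1.6)

The blue hexagon was at (14.8, 18.9) in frame 1 and (14.7, 17.3) in frame 2.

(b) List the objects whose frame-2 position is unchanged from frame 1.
the purple hexagon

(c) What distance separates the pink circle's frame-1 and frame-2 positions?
4.9

The pink circle moved from (1.2, 8.8) to (5.7, 10.8), a distance of √(4.5² + 2.0²) ≈ 4.9.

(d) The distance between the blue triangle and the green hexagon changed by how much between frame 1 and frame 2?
+0.3

Distance in frame 1: 9.8. Distance in frame 2: 10.1.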